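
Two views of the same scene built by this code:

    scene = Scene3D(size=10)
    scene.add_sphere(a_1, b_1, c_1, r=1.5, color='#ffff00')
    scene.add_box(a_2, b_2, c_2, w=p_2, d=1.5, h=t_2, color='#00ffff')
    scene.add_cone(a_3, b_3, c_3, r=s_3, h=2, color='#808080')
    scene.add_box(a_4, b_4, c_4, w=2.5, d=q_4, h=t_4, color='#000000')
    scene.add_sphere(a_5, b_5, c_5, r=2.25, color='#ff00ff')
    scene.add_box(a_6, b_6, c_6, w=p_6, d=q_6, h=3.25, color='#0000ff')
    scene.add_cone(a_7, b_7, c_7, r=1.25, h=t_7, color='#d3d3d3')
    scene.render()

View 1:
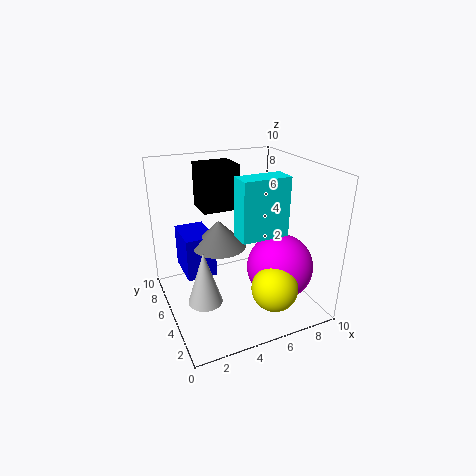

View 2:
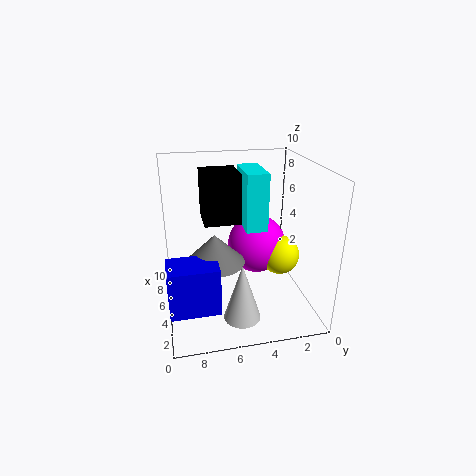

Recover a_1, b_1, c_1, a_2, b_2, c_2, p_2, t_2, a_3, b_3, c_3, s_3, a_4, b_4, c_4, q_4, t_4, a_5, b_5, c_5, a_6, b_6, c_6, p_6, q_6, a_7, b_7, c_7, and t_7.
a_1 = 6, b_1 = 1.5, c_1 = 2.75, a_2 = 4.5, b_2 = 3, c_2 = 5.5, p_2 = 3.25, t_2 = 4, a_3 = 4.25, b_3 = 6.75, c_3 = 3.75, s_3 = 2, a_4 = 2.75, b_4 = 5.25, c_4 = 7, q_4 = 2.25, t_4 = 3, a_5 = 7.25, b_5 = 3, c_5 = 3.25, a_6 = 1.75, b_6 = 6.75, c_6 = 1.25, p_6 = 2.25, q_6 = 3.25, a_7 = 2.5, b_7 = 5.25, c_7 = 0.25, t_7 = 4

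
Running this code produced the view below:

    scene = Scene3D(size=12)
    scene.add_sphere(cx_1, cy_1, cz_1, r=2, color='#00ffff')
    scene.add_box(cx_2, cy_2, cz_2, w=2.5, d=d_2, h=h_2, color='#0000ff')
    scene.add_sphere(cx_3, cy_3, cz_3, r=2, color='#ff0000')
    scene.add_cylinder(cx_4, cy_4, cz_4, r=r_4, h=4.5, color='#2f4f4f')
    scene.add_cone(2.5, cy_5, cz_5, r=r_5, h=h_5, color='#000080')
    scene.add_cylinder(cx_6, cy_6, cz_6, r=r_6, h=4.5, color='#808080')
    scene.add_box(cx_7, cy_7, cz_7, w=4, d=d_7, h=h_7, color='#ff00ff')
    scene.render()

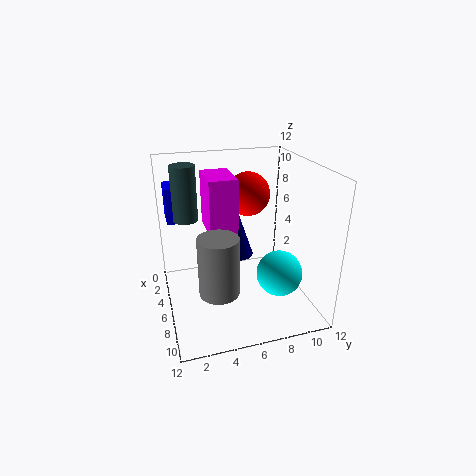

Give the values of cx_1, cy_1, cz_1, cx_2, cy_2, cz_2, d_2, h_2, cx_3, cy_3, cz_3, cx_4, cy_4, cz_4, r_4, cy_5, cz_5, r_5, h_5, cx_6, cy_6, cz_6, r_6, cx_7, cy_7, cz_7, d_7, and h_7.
cx_1 = 7; cy_1 = 9.5; cz_1 = 2.5; cx_2 = 1.5; cy_2 = 0.5; cz_2 = 7; d_2 = 1.5; h_2 = 3; cx_3 = 2.5; cy_3 = 8; cz_3 = 8.5; cx_4 = 4.5; cy_4 = 2; cz_4 = 7.5; r_4 = 1; cy_5 = 7; cz_5 = 2.5; r_5 = 1.5; h_5 = 4.5; cx_6 = 9.5; cy_6 = 3.5; cz_6 = 3.5; r_6 = 1.5; cx_7 = 0.5; cy_7 = 4; cz_7 = 5.5; d_7 = 2.5; h_7 = 5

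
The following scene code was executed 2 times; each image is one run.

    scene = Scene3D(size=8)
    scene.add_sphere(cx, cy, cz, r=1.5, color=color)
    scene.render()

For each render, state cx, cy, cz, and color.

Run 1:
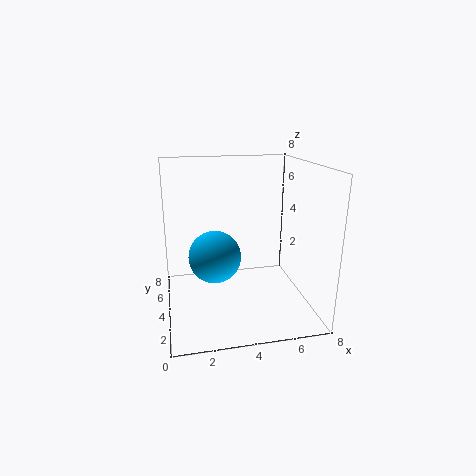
cx = 2.75, cy = 4.5, cz = 2.75, color = 'deepskyblue'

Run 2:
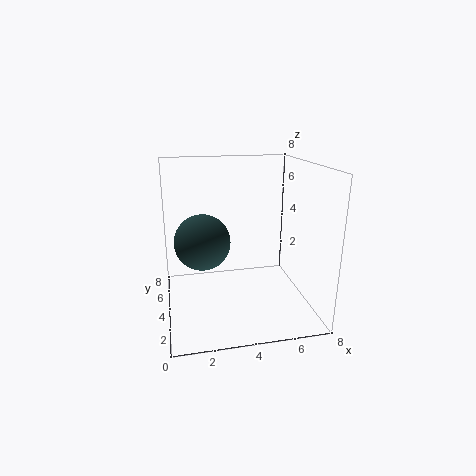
cx = 2, cy = 3.75, cz = 4, color = 'darkslategray'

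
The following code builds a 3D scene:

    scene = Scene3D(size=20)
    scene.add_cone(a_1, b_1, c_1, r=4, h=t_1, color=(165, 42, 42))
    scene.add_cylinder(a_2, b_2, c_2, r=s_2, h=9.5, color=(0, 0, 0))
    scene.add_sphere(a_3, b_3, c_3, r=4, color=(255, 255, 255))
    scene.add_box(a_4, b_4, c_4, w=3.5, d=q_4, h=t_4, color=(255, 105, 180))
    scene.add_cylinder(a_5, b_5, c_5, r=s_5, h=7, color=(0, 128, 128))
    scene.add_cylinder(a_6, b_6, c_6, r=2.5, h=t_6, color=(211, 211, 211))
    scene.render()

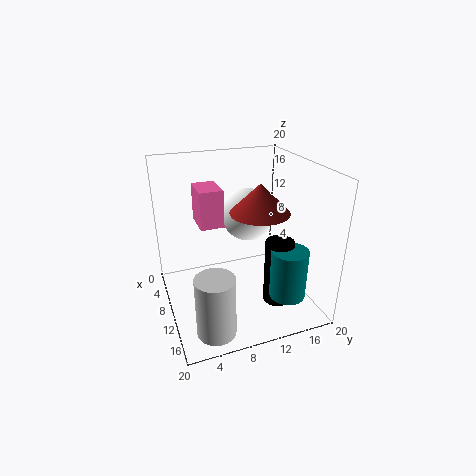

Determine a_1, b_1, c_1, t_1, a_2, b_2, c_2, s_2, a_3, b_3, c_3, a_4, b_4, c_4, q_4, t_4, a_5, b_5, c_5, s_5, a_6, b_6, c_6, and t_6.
a_1 = 11.5
b_1 = 12.5
c_1 = 14
t_1 = 4
a_2 = 13
b_2 = 15
c_2 = 0.5
s_2 = 2
a_3 = 5
b_3 = 13.5
c_3 = 11
a_4 = 14.5
b_4 = 3
c_4 = 16
q_4 = 2.5
t_4 = 4
a_5 = 15
b_5 = 15.5
c_5 = 2.5
s_5 = 2.5
a_6 = 17
b_6 = 4.5
c_6 = 1
t_6 = 8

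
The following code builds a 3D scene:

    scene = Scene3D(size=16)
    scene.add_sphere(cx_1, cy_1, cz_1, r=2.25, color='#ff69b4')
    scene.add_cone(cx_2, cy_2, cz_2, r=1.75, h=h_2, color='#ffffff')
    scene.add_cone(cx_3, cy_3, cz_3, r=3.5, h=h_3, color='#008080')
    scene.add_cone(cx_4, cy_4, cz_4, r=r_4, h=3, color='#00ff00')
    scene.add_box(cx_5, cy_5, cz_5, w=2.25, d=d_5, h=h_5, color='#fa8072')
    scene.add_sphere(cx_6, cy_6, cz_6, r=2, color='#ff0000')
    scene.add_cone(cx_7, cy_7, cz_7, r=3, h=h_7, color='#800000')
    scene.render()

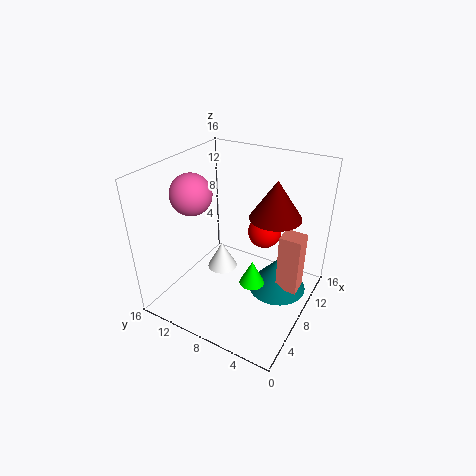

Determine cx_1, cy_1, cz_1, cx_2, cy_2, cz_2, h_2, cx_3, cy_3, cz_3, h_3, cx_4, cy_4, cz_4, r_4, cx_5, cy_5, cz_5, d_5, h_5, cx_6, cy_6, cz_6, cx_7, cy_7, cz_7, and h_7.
cx_1 = 6; cy_1 = 12.5; cz_1 = 13; cx_2 = 8.5; cy_2 = 10.5; cz_2 = 3; h_2 = 3.25; cx_3 = 11.25; cy_3 = 4.25; cz_3 = 0.25; h_3 = 4.25; cx_4 = 8.75; cy_4 = 6.5; cz_4 = 1.75; r_4 = 1.5; cx_5 = 9.5; cy_5 = 1.25; cz_5 = 1.5; d_5 = 2.5; h_5 = 7; cx_6 = 12.25; cy_6 = 6.75; cz_6 = 7; cx_7 = 11.75; cy_7 = 5.25; cz_7 = 9.5; h_7 = 4.5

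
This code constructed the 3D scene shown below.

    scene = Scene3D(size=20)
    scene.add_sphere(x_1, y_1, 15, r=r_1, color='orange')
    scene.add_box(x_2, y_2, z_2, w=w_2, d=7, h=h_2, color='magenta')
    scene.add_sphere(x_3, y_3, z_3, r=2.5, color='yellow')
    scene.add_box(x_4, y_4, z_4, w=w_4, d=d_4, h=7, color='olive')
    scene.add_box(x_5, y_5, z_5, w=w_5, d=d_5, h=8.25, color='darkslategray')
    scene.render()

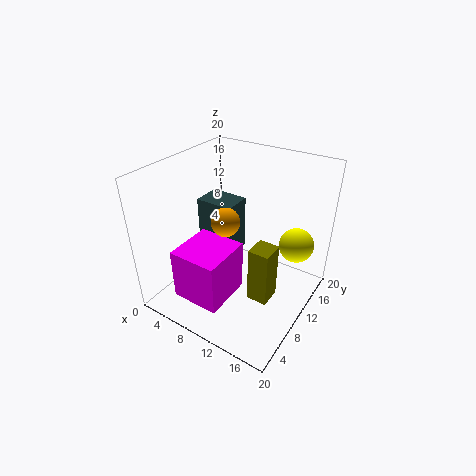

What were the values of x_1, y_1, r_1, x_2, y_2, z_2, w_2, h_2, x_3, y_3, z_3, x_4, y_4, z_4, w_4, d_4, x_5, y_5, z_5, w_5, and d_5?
x_1 = 11
y_1 = 5.75
r_1 = 1.75
x_2 = 4.5
y_2 = 2.25
z_2 = 2.75
w_2 = 6.75
h_2 = 7.25
x_3 = 16.5
y_3 = 15.5
z_3 = 8
x_4 = 15.25
y_4 = 4
z_4 = 6.5
w_4 = 2.5
d_4 = 2.75
x_5 = 2
y_5 = 11.25
z_5 = 5
w_5 = 5.75
d_5 = 4.25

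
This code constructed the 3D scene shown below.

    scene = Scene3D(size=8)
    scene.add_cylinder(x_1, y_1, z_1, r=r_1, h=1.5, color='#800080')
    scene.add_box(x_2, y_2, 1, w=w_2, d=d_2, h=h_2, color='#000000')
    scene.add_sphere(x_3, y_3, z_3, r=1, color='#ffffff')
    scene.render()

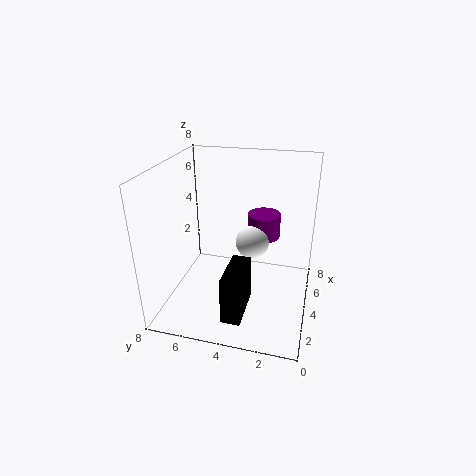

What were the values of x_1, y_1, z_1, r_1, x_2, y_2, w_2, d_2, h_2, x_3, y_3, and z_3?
x_1 = 6.5
y_1 = 3
z_1 = 3
r_1 = 1
x_2 = 0.5
y_2 = 3
w_2 = 2.5
d_2 = 1
h_2 = 2.5
x_3 = 5.5
y_3 = 3.5
z_3 = 3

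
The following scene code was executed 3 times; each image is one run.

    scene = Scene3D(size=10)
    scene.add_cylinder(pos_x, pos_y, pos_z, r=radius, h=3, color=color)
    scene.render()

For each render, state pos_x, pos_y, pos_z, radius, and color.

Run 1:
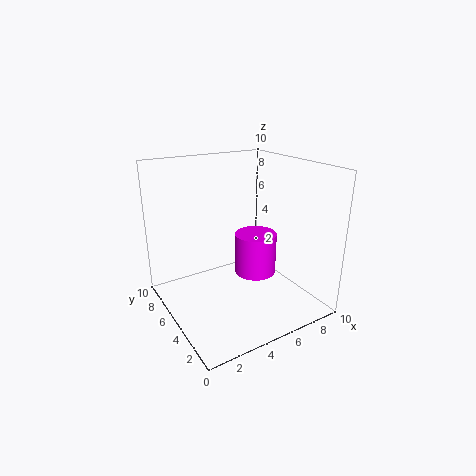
pos_x = 6.5
pos_y = 5
pos_z = 2
radius = 1.5
color = 'magenta'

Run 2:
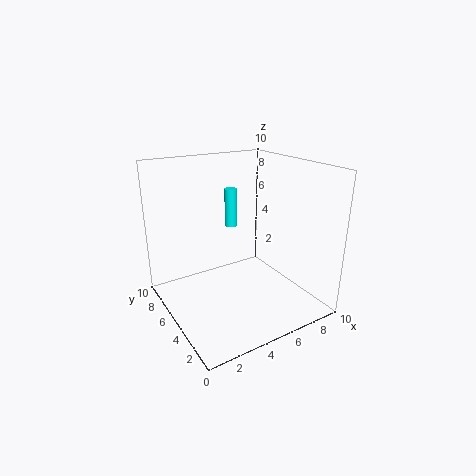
pos_x = 6.5
pos_y = 8.5
pos_z = 4.5
radius = 0.5
color = 'cyan'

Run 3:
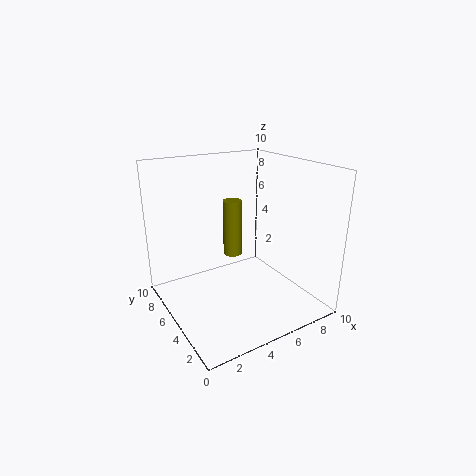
pos_x = 2.5
pos_y = 1.5
pos_z = 6
radius = 0.5
color = 'olive'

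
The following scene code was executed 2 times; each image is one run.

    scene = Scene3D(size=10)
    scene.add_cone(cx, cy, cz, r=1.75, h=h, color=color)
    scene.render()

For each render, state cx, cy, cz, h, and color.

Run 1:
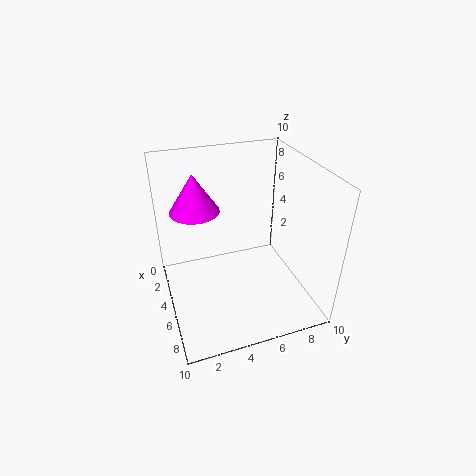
cx = 3; cy = 2.5; cz = 6.5; h = 2.75; color = 'magenta'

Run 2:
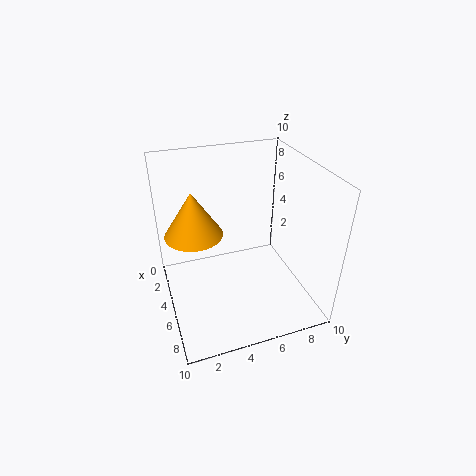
cx = 6.25; cy = 1.75; cz = 6.75; h = 2.75; color = 'orange'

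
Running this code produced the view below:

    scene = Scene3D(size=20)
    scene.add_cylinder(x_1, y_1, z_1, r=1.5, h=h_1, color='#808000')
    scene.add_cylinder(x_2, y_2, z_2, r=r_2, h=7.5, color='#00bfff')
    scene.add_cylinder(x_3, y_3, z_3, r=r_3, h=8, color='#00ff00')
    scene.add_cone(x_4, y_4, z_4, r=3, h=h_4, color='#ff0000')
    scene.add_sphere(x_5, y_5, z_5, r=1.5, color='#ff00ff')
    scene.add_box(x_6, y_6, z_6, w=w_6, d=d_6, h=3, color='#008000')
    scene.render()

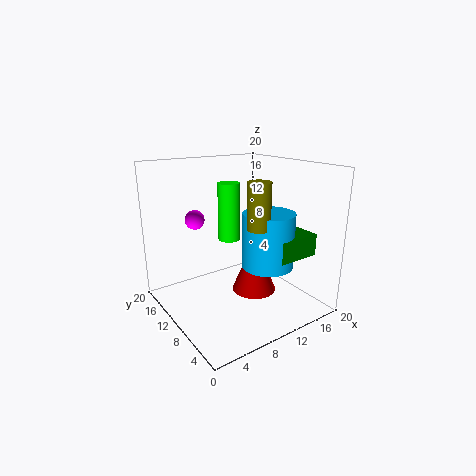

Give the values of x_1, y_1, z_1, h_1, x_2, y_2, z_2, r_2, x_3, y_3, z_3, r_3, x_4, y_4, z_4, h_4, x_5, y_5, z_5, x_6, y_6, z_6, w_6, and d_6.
x_1 = 10
y_1 = 5.5
z_1 = 12.5
h_1 = 6
x_2 = 12.5
y_2 = 6.5
z_2 = 6.5
r_2 = 3.5
x_3 = 9.5
y_3 = 11.5
z_3 = 9.5
r_3 = 1.5
x_4 = 11
y_4 = 7.5
z_4 = 3
h_4 = 7.5
x_5 = 7.5
y_5 = 18
z_5 = 11
x_6 = 12
y_6 = 3
z_6 = 8
w_6 = 6
d_6 = 4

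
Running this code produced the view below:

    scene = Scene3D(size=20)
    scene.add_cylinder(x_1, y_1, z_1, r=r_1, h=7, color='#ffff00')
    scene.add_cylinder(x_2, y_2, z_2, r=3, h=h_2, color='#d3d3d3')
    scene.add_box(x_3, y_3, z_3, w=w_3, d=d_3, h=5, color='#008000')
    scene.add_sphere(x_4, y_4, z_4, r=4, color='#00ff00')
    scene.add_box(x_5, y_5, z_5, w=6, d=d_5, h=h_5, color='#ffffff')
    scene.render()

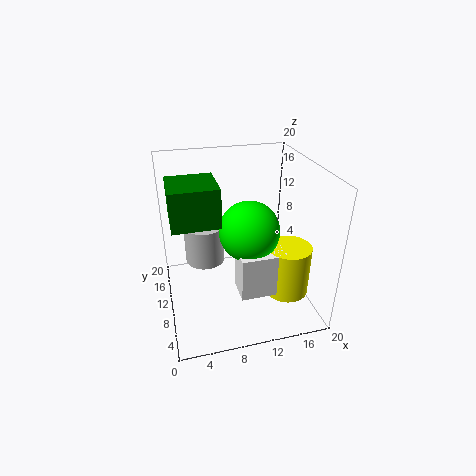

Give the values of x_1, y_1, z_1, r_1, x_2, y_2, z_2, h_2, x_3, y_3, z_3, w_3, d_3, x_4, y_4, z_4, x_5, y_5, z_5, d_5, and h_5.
x_1 = 16
y_1 = 6
z_1 = 3
r_1 = 3
x_2 = 6
y_2 = 15
z_2 = 4
h_2 = 6
x_3 = 1
y_3 = 6
z_3 = 14
w_3 = 6
d_3 = 6
x_4 = 11
y_4 = 8
z_4 = 12
x_5 = 9
y_5 = 4
z_5 = 4
d_5 = 4
h_5 = 6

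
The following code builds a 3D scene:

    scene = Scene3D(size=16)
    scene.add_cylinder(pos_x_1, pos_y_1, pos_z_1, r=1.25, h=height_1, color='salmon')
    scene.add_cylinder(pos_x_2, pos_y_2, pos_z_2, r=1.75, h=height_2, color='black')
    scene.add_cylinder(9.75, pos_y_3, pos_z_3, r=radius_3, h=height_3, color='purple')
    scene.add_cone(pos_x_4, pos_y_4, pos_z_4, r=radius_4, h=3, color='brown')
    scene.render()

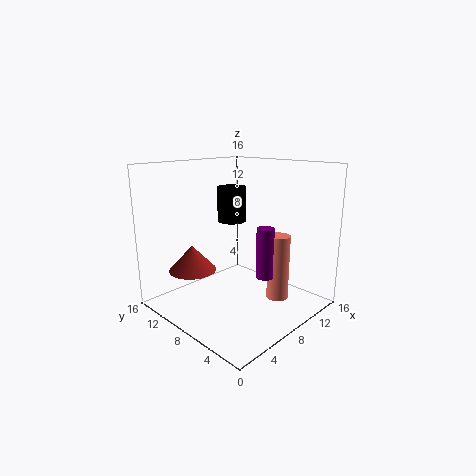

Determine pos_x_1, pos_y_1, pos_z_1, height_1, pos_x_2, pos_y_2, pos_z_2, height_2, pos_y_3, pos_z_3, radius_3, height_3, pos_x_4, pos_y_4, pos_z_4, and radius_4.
pos_x_1 = 11.25, pos_y_1 = 4.75, pos_z_1 = 0.75, height_1 = 7.5, pos_x_2 = 10.75, pos_y_2 = 11.75, pos_z_2 = 8.75, height_2 = 4.25, pos_y_3 = 5.5, pos_z_3 = 3.5, radius_3 = 1, height_3 = 5.75, pos_x_4 = 5, pos_y_4 = 12.5, pos_z_4 = 3.75, radius_4 = 2.75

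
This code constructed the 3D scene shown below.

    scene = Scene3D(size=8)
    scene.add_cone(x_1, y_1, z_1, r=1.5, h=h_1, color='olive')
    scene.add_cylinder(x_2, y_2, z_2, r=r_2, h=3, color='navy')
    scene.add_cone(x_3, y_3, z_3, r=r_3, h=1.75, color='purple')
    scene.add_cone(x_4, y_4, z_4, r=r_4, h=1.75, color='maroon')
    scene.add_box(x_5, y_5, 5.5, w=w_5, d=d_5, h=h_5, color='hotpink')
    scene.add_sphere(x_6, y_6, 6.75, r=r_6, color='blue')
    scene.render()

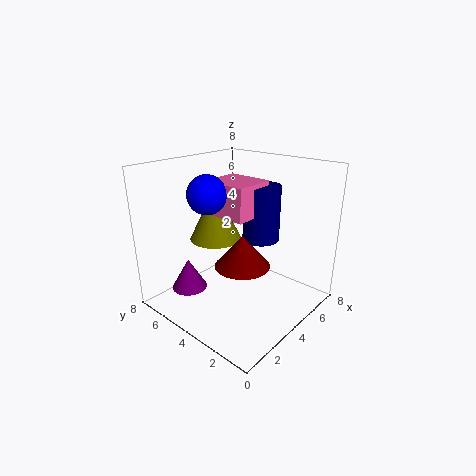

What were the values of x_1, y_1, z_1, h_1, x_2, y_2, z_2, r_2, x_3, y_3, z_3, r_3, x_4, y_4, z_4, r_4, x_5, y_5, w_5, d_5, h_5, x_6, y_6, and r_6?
x_1 = 4, y_1 = 5.75, z_1 = 3.5, h_1 = 3, x_2 = 4.75, y_2 = 3, z_2 = 4, r_2 = 1, x_3 = 2, y_3 = 6, z_3 = 1, r_3 = 1, x_4 = 3.5, y_4 = 3.25, z_4 = 2.75, r_4 = 1.5, x_5 = 2.75, y_5 = 2.75, w_5 = 2.25, d_5 = 2.5, h_5 = 1.75, x_6 = 2.25, y_6 = 4.5, r_6 = 1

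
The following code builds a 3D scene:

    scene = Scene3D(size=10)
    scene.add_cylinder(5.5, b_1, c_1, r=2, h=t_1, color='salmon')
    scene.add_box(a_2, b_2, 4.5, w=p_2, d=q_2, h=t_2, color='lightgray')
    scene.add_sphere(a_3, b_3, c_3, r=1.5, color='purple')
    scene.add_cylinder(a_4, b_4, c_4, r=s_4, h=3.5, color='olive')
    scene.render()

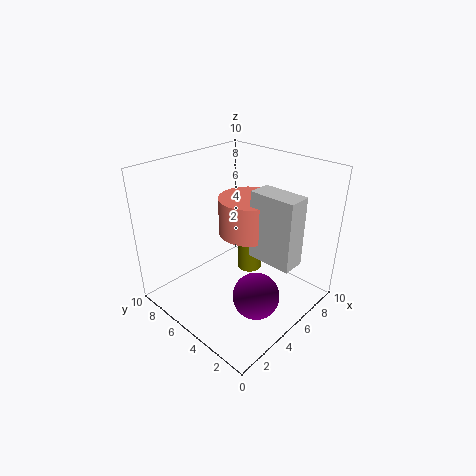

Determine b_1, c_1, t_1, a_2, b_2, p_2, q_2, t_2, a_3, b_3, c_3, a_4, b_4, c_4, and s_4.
b_1 = 4.5; c_1 = 5.5; t_1 = 2.5; a_2 = 4.5; b_2 = 0.5; p_2 = 1.5; q_2 = 3; t_2 = 4.5; a_3 = 3.5; b_3 = 2; c_3 = 2.5; a_4 = 8; b_4 = 6.5; c_4 = 0.5; s_4 = 1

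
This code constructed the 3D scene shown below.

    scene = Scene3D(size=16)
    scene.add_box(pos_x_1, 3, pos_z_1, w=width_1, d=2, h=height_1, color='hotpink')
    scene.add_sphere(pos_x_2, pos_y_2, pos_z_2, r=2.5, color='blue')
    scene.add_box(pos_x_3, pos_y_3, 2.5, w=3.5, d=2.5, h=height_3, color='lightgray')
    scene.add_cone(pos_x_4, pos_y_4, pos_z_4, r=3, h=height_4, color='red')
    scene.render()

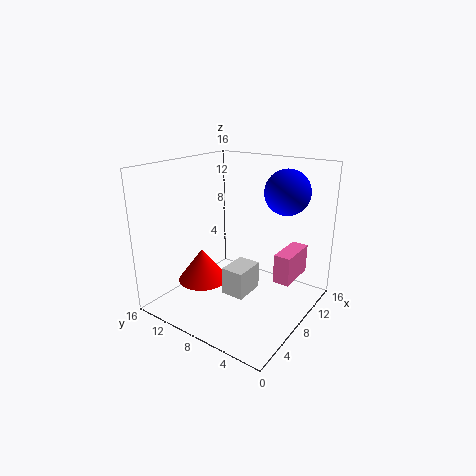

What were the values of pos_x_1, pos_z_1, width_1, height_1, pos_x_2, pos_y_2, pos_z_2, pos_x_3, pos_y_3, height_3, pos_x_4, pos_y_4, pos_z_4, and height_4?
pos_x_1 = 11; pos_z_1 = 2; width_1 = 5; height_1 = 3.5; pos_x_2 = 11.5; pos_y_2 = 4; pos_z_2 = 13; pos_x_3 = 5; pos_y_3 = 5.5; height_3 = 3; pos_x_4 = 7.5; pos_y_4 = 13; pos_z_4 = 1.5; height_4 = 4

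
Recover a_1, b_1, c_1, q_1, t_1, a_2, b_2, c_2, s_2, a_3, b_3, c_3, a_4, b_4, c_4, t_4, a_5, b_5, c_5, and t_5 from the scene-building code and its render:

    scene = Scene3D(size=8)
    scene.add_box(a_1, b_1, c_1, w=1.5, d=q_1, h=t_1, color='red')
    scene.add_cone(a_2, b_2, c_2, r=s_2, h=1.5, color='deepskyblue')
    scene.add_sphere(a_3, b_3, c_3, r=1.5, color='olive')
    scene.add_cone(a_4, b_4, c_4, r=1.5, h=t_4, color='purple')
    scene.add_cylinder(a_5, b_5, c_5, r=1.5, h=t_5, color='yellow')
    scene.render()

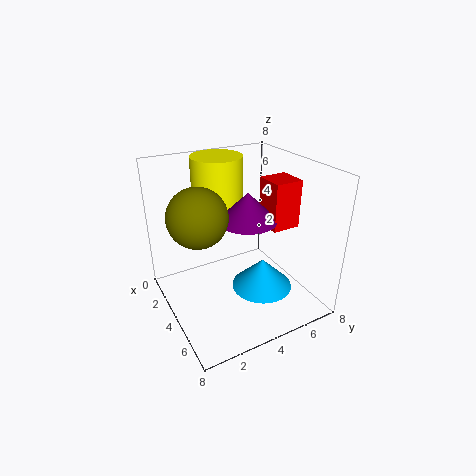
a_1 = 4.5, b_1 = 5, c_1 = 5, q_1 = 1.5, t_1 = 2.5, a_2 = 6.5, b_2 = 4, c_2 = 2.5, s_2 = 1.5, a_3 = 4.5, b_3 = 1.5, c_3 = 6, a_4 = 5, b_4 = 4, c_4 = 5.5, t_4 = 1.5, a_5 = 1.5, b_5 = 4, c_5 = 4.5, t_5 = 3.5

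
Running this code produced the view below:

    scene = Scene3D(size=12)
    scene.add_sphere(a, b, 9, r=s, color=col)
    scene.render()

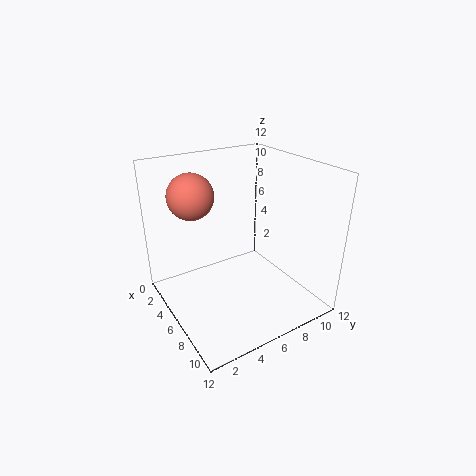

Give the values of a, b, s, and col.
a = 2.5, b = 3.5, s = 2, col = 'salmon'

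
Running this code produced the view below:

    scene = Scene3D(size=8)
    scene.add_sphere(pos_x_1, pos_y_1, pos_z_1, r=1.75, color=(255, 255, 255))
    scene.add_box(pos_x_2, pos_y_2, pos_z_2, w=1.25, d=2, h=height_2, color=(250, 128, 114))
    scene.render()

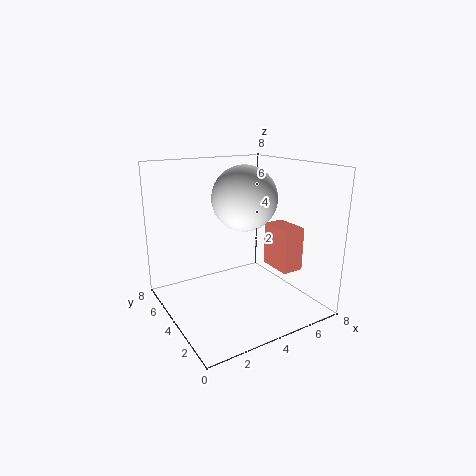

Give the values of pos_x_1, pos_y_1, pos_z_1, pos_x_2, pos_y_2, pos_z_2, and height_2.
pos_x_1 = 4.25, pos_y_1 = 3.75, pos_z_1 = 6.25, pos_x_2 = 6, pos_y_2 = 2.25, pos_z_2 = 2, height_2 = 2.5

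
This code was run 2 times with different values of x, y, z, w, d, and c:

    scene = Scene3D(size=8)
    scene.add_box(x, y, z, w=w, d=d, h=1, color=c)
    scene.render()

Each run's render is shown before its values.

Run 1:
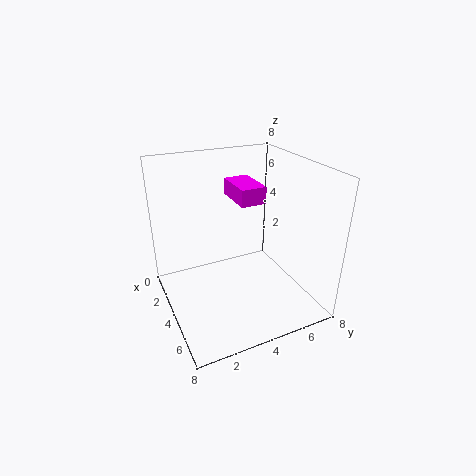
x = 1; y = 4.5; z = 5.5; w = 2.5; d = 1.5; c = 'magenta'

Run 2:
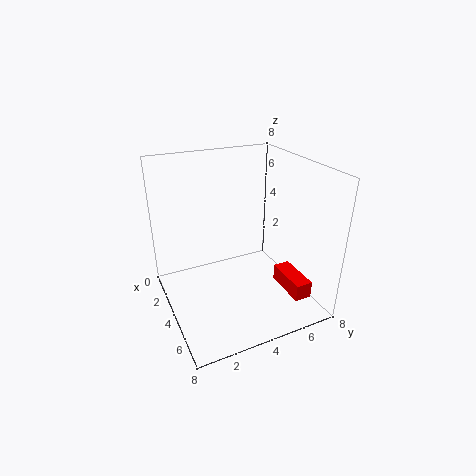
x = 4; y = 6.5; z = 0.5; w = 2.5; d = 1; c = 'red'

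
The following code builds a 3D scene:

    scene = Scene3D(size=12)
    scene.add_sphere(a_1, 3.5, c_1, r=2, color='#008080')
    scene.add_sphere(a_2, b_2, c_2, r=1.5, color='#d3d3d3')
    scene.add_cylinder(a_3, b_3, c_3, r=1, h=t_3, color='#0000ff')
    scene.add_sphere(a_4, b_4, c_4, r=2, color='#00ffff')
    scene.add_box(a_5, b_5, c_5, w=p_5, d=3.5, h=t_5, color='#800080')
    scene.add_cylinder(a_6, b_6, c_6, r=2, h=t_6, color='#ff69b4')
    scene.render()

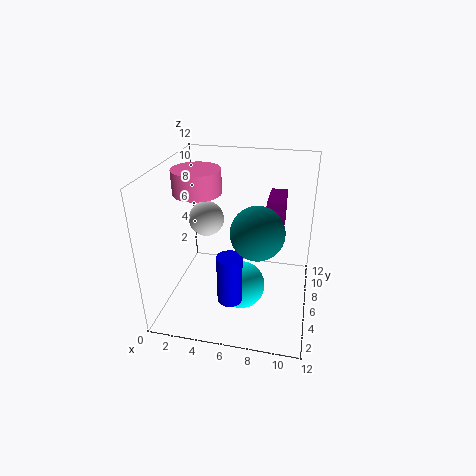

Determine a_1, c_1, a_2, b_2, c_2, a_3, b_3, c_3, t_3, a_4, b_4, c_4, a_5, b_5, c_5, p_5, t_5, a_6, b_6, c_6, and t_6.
a_1 = 8
c_1 = 8
a_2 = 3
b_2 = 7
c_2 = 7
a_3 = 6
b_3 = 3
c_3 = 2
t_3 = 4
a_4 = 6.5
b_4 = 5
c_4 = 2
a_5 = 8
b_5 = 8
c_5 = 5.5
p_5 = 1.5
t_5 = 3
a_6 = 2.5
b_6 = 6.5
c_6 = 9.5
t_6 = 2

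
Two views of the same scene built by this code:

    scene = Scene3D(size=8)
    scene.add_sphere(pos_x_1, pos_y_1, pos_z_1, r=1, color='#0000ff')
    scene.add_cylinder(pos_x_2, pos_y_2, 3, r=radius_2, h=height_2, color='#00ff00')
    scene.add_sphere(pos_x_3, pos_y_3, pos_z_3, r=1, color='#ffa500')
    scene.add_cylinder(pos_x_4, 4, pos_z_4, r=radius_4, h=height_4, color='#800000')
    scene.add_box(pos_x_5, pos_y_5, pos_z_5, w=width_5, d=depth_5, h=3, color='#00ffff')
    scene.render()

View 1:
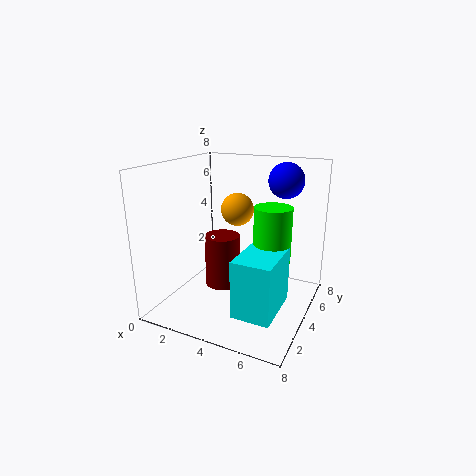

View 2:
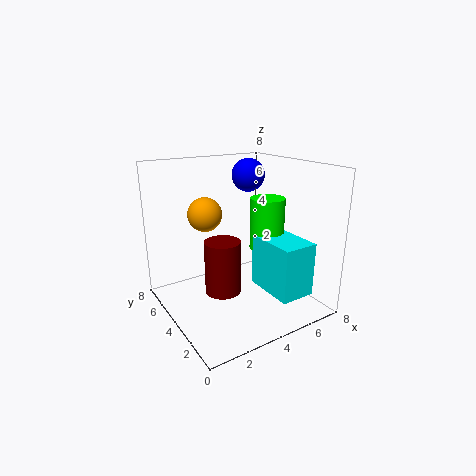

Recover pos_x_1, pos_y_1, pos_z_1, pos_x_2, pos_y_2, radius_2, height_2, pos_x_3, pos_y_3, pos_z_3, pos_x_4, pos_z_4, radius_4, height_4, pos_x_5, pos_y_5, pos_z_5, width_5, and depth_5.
pos_x_1 = 6, pos_y_1 = 6, pos_z_1 = 7, pos_x_2 = 6, pos_y_2 = 4, radius_2 = 1, height_2 = 3, pos_x_3 = 3, pos_y_3 = 6, pos_z_3 = 5, pos_x_4 = 3, pos_z_4 = 1, radius_4 = 1, height_4 = 3, pos_x_5 = 5, pos_y_5 = 1, pos_z_5 = 1, width_5 = 2, depth_5 = 3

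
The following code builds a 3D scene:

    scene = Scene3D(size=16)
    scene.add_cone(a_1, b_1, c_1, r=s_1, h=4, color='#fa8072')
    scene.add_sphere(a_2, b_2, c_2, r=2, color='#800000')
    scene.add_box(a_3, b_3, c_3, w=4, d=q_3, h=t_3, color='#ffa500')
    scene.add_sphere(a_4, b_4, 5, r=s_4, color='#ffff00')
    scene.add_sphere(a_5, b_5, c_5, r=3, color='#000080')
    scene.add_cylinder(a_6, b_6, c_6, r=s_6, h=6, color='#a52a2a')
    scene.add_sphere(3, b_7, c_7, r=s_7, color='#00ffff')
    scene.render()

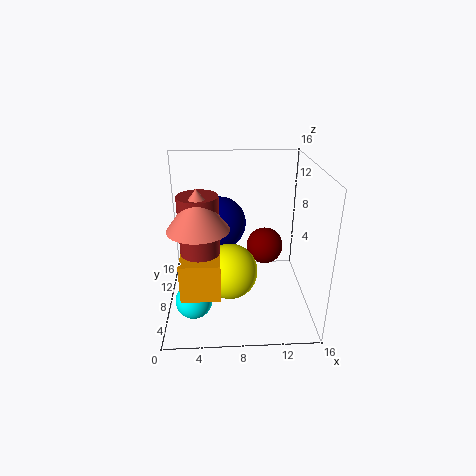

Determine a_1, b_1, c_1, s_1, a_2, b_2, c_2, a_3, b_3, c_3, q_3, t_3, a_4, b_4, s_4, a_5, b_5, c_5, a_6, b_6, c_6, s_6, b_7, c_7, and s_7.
a_1 = 4; b_1 = 4; c_1 = 11; s_1 = 3; a_2 = 11; b_2 = 8; c_2 = 7; a_3 = 2; b_3 = 2; c_3 = 4; q_3 = 4; t_3 = 4; a_4 = 7; b_4 = 6; s_4 = 3; a_5 = 6; b_5 = 10; c_5 = 9; a_6 = 4; b_6 = 5; c_6 = 8; s_6 = 2; b_7 = 5; c_7 = 2; s_7 = 2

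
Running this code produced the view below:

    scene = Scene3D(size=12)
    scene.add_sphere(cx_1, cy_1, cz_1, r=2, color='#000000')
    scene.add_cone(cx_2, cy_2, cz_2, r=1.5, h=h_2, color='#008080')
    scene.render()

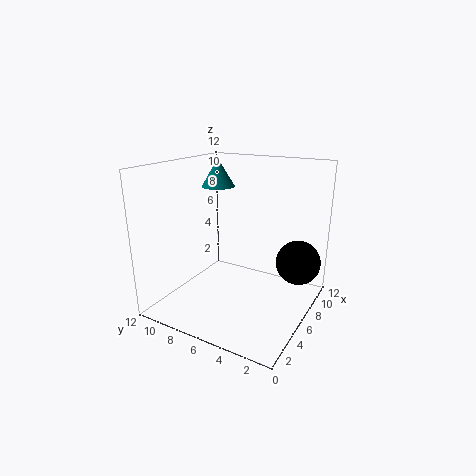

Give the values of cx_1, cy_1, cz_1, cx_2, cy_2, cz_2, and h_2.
cx_1 = 10
cy_1 = 2
cz_1 = 3
cx_2 = 8.5
cy_2 = 9.5
cz_2 = 9.5
h_2 = 2.5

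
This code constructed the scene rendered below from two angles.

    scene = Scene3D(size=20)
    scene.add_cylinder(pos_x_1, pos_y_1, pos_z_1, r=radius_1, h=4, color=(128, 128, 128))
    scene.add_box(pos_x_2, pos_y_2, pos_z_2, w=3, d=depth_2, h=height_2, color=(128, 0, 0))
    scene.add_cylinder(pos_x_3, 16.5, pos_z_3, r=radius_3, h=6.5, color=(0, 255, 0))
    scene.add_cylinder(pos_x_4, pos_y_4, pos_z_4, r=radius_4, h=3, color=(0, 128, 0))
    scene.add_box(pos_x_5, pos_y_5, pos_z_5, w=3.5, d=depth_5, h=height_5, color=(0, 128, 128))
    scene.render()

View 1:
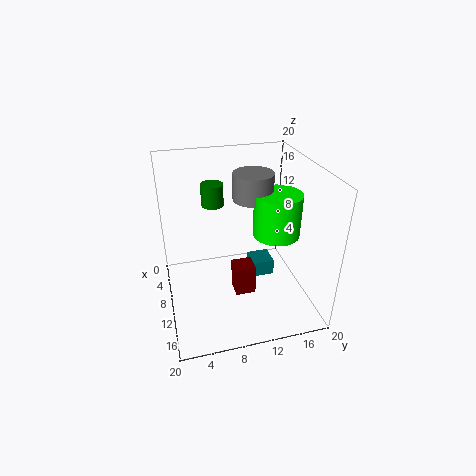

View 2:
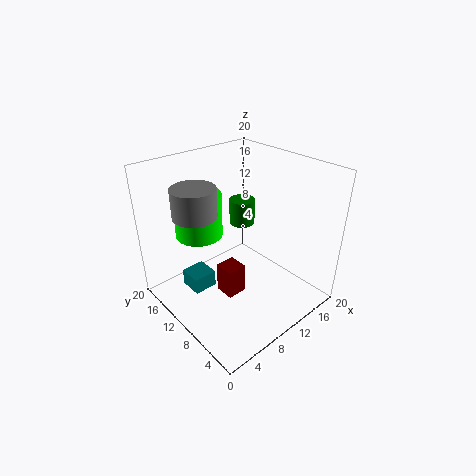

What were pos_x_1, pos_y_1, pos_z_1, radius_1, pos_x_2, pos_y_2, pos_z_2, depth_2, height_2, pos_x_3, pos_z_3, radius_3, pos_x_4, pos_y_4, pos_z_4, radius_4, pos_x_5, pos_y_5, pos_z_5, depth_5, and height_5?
pos_x_1 = 5.5
pos_y_1 = 13.5
pos_z_1 = 13.5
radius_1 = 3
pos_x_2 = 8
pos_y_2 = 9.5
pos_z_2 = 0.5
depth_2 = 3
height_2 = 4.5
pos_x_3 = 8
pos_z_3 = 8.5
radius_3 = 3.5
pos_x_4 = 8
pos_y_4 = 7
pos_z_4 = 14.5
radius_4 = 1.5
pos_x_5 = 4.5
pos_y_5 = 13
pos_z_5 = 1
depth_5 = 3.5
height_5 = 2.5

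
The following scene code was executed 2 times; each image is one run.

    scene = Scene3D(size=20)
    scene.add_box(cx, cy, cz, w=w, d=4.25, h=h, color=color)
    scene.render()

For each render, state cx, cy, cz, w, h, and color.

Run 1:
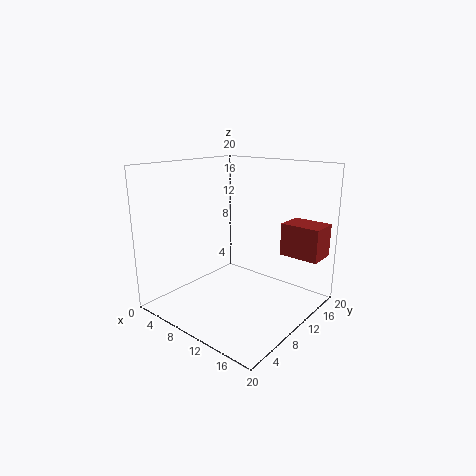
cx = 13.5, cy = 15.5, cz = 6.75, w = 5.75, h = 4.75, color = 'brown'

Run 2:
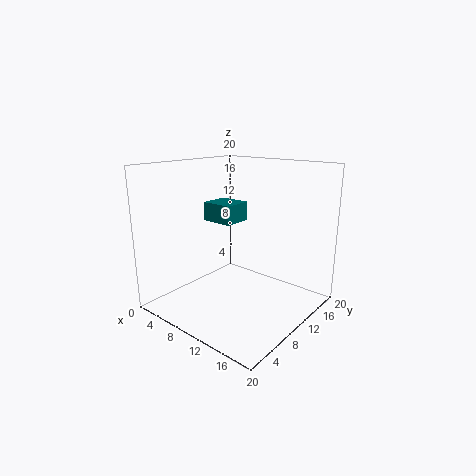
cx = 3.75, cy = 9.75, cz = 11.5, w = 4.75, h = 2.75, color = 'teal'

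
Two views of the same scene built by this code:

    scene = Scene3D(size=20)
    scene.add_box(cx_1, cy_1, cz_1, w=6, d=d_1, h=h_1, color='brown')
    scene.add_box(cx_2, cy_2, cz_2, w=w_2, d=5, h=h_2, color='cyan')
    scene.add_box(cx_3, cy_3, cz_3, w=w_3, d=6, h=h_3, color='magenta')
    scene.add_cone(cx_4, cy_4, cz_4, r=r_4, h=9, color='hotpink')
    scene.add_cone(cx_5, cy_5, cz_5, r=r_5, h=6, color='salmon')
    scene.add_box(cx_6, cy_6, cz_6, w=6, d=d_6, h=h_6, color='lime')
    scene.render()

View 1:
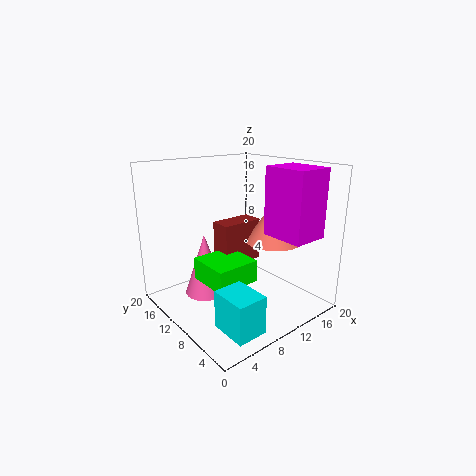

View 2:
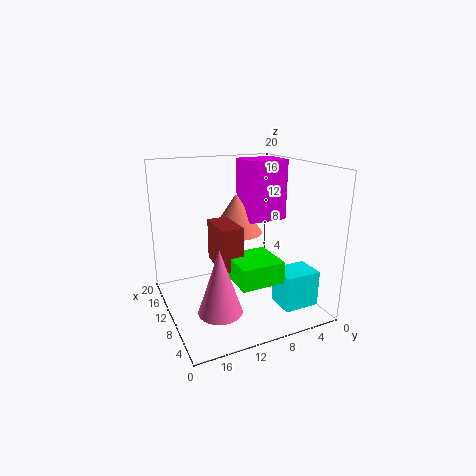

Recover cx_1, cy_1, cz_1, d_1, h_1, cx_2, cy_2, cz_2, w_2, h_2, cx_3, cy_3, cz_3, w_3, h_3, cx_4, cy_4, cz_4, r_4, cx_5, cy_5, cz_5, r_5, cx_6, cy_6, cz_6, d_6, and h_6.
cx_1 = 8, cy_1 = 10, cz_1 = 6, d_1 = 3, h_1 = 6, cx_2 = 3, cy_2 = 1, cz_2 = 1, w_2 = 4, h_2 = 5, cx_3 = 12, cy_3 = 1, cz_3 = 11, w_3 = 5, h_3 = 9, cx_4 = 7, cy_4 = 14, cz_4 = 1, r_4 = 3, cx_5 = 15, cy_5 = 8, cz_5 = 9, r_5 = 4, cx_6 = 4, cy_6 = 6, cz_6 = 5, d_6 = 6, h_6 = 3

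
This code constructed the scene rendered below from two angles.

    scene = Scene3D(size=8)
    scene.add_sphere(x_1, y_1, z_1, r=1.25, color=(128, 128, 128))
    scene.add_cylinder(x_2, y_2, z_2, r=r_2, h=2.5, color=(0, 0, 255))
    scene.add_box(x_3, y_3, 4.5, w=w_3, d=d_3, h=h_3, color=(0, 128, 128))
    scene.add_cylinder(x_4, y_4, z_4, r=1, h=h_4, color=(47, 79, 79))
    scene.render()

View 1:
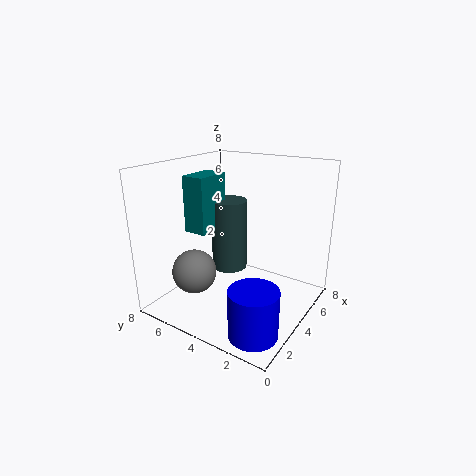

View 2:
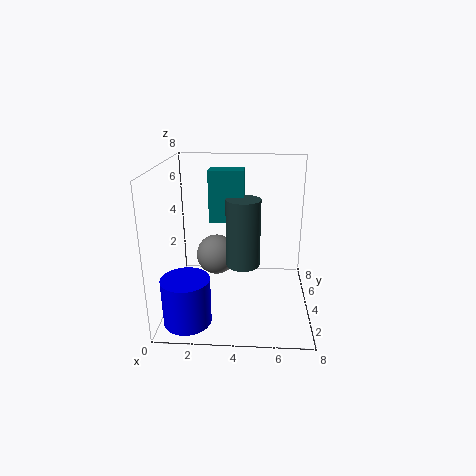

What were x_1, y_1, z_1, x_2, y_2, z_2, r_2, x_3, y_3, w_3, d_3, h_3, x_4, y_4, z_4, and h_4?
x_1 = 2.5; y_1 = 6; z_1 = 2; x_2 = 1.5; y_2 = 1.5; z_2 = 0.25; r_2 = 1.25; x_3 = 2.25; y_3 = 5; w_3 = 2; d_3 = 1.25; h_3 = 3; x_4 = 4.25; y_4 = 4.75; z_4 = 2; h_4 = 4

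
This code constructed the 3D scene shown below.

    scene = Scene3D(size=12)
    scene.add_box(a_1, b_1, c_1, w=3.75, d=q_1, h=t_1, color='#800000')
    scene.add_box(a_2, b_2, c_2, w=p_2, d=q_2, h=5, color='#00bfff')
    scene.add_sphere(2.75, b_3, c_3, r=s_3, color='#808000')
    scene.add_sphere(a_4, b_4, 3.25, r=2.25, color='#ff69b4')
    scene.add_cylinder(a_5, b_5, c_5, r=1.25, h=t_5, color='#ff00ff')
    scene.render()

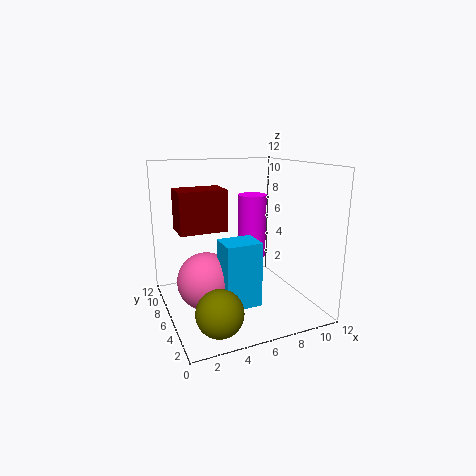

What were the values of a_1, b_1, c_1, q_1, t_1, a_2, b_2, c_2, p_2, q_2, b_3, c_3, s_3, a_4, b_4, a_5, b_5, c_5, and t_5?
a_1 = 1, b_1 = 5, c_1 = 7, q_1 = 2.5, t_1 = 3.25, a_2 = 3.5, b_2 = 2, c_2 = 1.75, p_2 = 2.75, q_2 = 2.25, b_3 = 1.75, c_3 = 2, s_3 = 1.75, a_4 = 2.75, b_4 = 4.75, a_5 = 8, b_5 = 7.5, c_5 = 3.75, t_5 = 5.5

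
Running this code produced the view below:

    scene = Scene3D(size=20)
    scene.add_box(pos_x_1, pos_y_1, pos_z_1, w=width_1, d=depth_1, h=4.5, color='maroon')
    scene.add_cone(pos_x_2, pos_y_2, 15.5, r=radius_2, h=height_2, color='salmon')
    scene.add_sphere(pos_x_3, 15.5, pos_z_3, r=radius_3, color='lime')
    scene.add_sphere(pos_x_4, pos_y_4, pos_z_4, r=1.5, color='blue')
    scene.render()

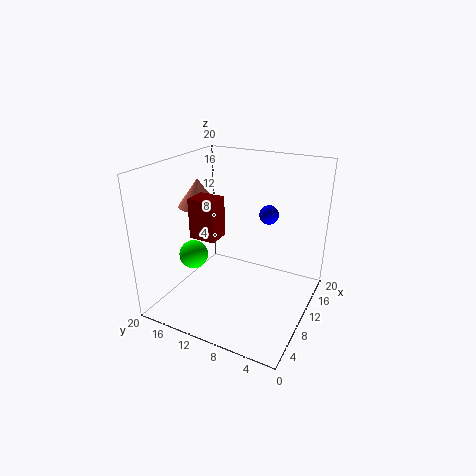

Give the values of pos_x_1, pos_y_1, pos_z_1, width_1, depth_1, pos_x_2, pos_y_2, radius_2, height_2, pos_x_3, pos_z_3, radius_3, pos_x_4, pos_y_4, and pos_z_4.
pos_x_1 = 0.5, pos_y_1 = 8, pos_z_1 = 14, width_1 = 2.5, depth_1 = 3, pos_x_2 = 6, pos_y_2 = 13.5, radius_2 = 2.5, height_2 = 3.5, pos_x_3 = 7, pos_z_3 = 7.5, radius_3 = 2, pos_x_4 = 17.5, pos_y_4 = 8.5, pos_z_4 = 11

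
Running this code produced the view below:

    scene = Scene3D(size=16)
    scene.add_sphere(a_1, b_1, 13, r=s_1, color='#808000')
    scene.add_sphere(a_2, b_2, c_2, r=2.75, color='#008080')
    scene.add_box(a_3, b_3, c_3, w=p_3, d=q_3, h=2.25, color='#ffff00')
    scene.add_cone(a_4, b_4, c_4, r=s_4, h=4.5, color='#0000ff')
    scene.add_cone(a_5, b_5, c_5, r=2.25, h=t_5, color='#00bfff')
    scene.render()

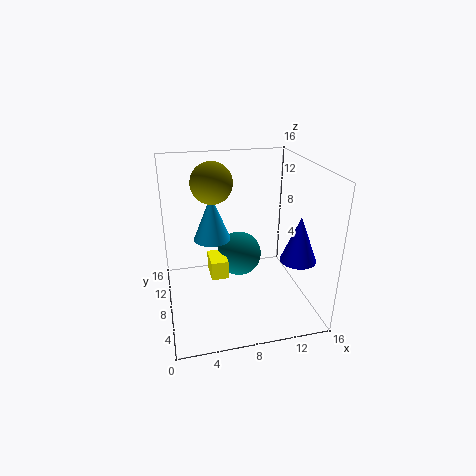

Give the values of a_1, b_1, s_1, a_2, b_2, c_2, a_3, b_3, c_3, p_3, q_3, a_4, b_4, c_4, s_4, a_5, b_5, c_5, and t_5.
a_1 = 6; b_1 = 12.75; s_1 = 2.5; a_2 = 9; b_2 = 11.5; c_2 = 4; a_3 = 5; b_3 = 8.5; c_3 = 2.5; p_3 = 2; q_3 = 3.25; a_4 = 12.5; b_4 = 2; c_4 = 8; s_4 = 1.75; a_5 = 5.75; b_5 = 12; c_5 = 6.25; t_5 = 5.5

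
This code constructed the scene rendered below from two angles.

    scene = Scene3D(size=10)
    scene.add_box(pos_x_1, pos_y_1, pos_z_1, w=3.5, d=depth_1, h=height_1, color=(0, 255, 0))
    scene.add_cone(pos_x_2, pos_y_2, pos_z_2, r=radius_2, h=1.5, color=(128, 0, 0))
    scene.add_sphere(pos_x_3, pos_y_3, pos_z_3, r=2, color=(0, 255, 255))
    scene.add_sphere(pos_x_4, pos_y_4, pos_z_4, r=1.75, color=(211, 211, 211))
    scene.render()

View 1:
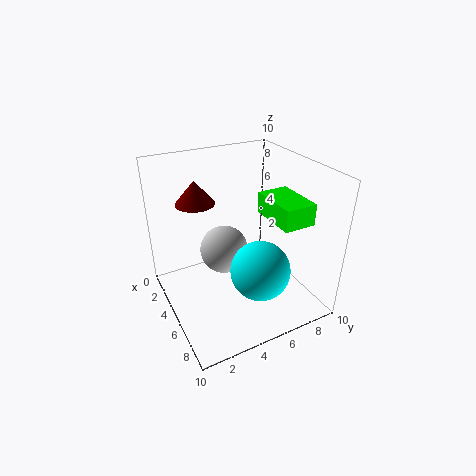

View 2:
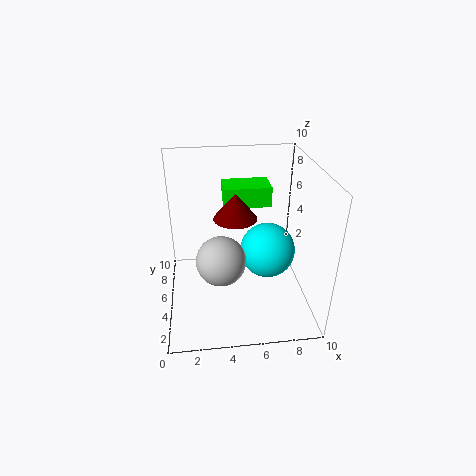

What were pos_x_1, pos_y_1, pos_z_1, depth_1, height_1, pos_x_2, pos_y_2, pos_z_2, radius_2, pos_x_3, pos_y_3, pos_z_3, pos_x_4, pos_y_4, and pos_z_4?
pos_x_1 = 4.25, pos_y_1 = 7, pos_z_1 = 6.25, depth_1 = 2.25, height_1 = 1.5, pos_x_2 = 4.5, pos_y_2 = 2.25, pos_z_2 = 8, radius_2 = 1.25, pos_x_3 = 7.25, pos_y_3 = 5.5, pos_z_3 = 3.5, pos_x_4 = 3.75, pos_y_4 = 4.5, pos_z_4 = 3.5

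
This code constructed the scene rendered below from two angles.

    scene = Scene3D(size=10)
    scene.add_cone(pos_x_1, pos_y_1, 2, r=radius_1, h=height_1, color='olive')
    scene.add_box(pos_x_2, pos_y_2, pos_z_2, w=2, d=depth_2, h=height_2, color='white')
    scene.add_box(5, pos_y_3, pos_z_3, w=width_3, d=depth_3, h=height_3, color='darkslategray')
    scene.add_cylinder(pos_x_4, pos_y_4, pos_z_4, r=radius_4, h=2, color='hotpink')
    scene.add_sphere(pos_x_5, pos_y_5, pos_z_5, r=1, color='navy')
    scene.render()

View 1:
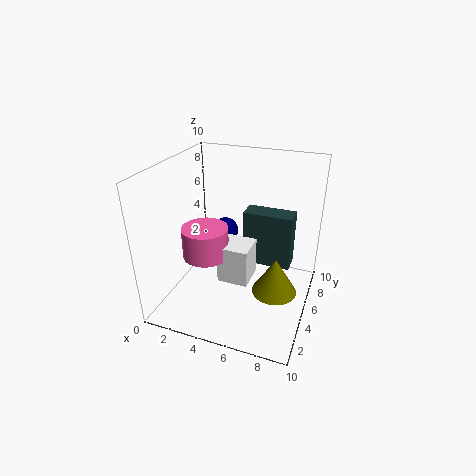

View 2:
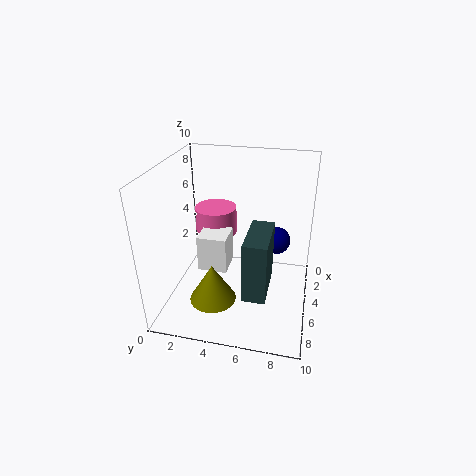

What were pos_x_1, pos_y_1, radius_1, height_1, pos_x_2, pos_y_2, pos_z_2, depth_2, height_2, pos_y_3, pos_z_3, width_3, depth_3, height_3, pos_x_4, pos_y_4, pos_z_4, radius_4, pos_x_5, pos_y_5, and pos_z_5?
pos_x_1 = 8
pos_y_1 = 4
radius_1 = 1.5
height_1 = 2.5
pos_x_2 = 4.5
pos_y_2 = 2.5
pos_z_2 = 3
depth_2 = 2
height_2 = 2.5
pos_y_3 = 6
pos_z_3 = 2.5
width_3 = 3.5
depth_3 = 1.5
height_3 = 4
pos_x_4 = 3.5
pos_y_4 = 3
pos_z_4 = 4.5
radius_4 = 1.5
pos_x_5 = 3
pos_y_5 = 7.5
pos_z_5 = 4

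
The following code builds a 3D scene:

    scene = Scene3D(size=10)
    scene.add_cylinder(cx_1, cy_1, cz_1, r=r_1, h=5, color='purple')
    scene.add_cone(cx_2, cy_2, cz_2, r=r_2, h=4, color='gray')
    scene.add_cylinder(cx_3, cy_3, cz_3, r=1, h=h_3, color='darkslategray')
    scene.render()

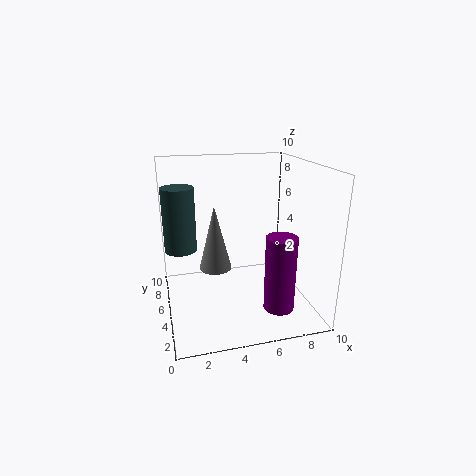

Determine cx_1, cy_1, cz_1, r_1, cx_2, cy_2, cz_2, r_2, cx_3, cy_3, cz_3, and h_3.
cx_1 = 7; cy_1 = 2; cz_1 = 1; r_1 = 1; cx_2 = 3; cy_2 = 3; cz_2 = 4; r_2 = 1; cx_3 = 1; cy_3 = 4; cz_3 = 5; h_3 = 4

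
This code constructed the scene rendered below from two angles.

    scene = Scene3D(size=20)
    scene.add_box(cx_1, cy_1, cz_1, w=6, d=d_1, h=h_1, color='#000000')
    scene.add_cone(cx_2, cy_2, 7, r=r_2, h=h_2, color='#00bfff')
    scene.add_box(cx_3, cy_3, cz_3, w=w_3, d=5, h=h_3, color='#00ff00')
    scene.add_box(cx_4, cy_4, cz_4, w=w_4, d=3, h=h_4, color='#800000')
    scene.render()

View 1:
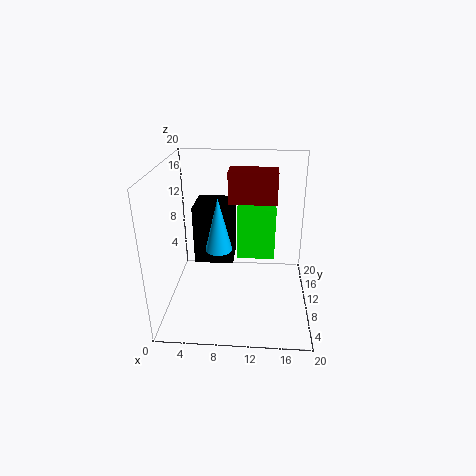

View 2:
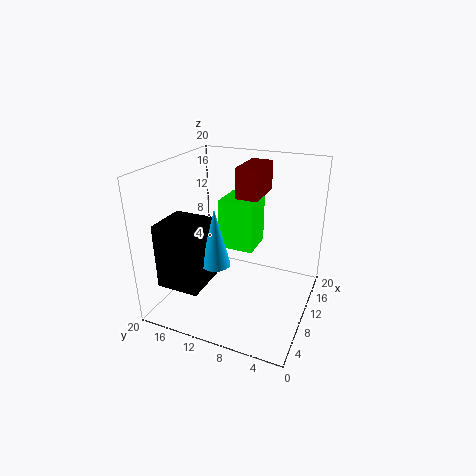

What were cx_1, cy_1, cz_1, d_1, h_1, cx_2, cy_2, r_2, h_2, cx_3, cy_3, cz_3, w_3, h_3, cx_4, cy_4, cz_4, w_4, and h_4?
cx_1 = 3, cy_1 = 13, cz_1 = 4, d_1 = 6, h_1 = 9, cx_2 = 7, cy_2 = 12, r_2 = 2, h_2 = 8, cx_3 = 10, cy_3 = 8, cz_3 = 8, w_3 = 5, h_3 = 7, cx_4 = 9, cy_4 = 7, cz_4 = 16, w_4 = 6, h_4 = 4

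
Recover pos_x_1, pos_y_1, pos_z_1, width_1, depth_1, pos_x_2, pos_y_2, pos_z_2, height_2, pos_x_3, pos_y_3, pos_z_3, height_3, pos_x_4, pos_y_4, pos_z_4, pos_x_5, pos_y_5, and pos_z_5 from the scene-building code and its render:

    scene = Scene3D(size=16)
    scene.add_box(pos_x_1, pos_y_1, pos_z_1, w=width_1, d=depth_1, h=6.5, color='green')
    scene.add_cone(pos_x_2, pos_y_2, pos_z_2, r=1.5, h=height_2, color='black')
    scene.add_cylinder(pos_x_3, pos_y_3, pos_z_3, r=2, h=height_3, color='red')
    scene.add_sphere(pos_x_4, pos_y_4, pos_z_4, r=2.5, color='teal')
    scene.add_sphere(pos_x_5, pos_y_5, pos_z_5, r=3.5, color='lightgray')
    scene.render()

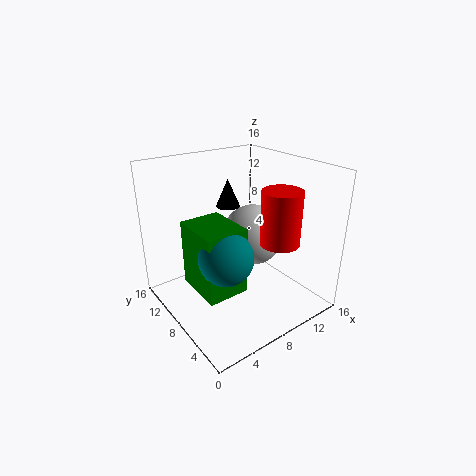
pos_x_1 = 1; pos_y_1 = 2.5; pos_z_1 = 5.5; width_1 = 4; depth_1 = 5; pos_x_2 = 10.5; pos_y_2 = 13.5; pos_z_2 = 9.5; height_2 = 3.5; pos_x_3 = 9.5; pos_y_3 = 3; pos_z_3 = 9; height_3 = 5.5; pos_x_4 = 3; pos_y_4 = 3; pos_z_4 = 9.5; pos_x_5 = 10.5; pos_y_5 = 8.5; pos_z_5 = 7.5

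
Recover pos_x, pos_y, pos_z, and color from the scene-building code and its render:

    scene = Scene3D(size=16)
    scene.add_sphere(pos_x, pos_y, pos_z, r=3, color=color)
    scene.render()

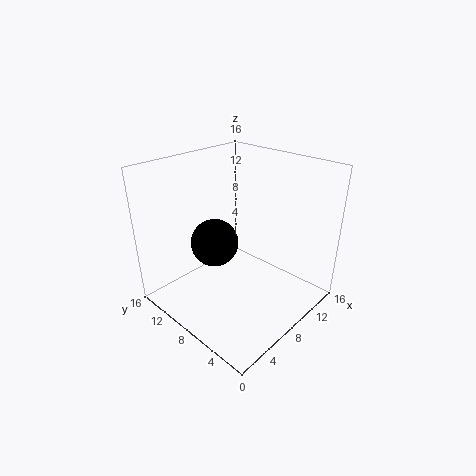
pos_x = 9; pos_y = 13; pos_z = 5; color = 'black'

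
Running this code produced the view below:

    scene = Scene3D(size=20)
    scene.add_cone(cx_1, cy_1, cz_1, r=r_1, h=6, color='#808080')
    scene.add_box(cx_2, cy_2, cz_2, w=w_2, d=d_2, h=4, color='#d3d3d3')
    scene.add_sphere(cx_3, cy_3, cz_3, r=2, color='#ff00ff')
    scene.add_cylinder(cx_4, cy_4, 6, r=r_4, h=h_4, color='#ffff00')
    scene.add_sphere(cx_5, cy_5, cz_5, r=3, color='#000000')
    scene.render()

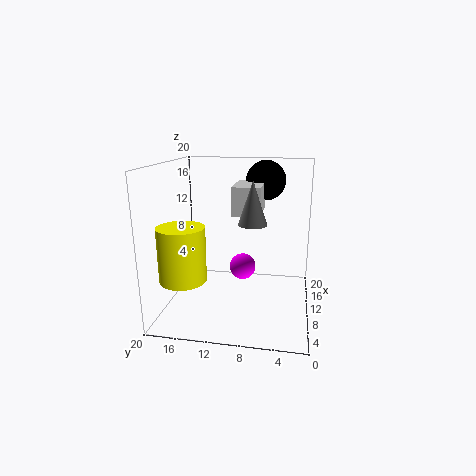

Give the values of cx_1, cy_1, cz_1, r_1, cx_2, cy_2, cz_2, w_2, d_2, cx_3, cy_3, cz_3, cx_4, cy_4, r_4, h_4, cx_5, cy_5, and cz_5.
cx_1 = 10; cy_1 = 8; cz_1 = 12; r_1 = 2; cx_2 = 10; cy_2 = 7; cz_2 = 13; w_2 = 7; d_2 = 4; cx_3 = 14; cy_3 = 10; cz_3 = 4; cx_4 = 4; cy_4 = 16; r_4 = 3; h_4 = 7; cx_5 = 17; cy_5 = 7; cz_5 = 17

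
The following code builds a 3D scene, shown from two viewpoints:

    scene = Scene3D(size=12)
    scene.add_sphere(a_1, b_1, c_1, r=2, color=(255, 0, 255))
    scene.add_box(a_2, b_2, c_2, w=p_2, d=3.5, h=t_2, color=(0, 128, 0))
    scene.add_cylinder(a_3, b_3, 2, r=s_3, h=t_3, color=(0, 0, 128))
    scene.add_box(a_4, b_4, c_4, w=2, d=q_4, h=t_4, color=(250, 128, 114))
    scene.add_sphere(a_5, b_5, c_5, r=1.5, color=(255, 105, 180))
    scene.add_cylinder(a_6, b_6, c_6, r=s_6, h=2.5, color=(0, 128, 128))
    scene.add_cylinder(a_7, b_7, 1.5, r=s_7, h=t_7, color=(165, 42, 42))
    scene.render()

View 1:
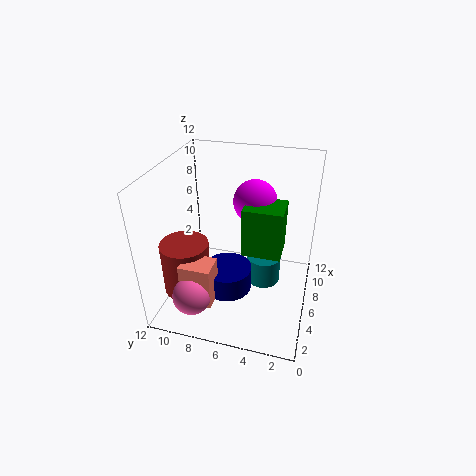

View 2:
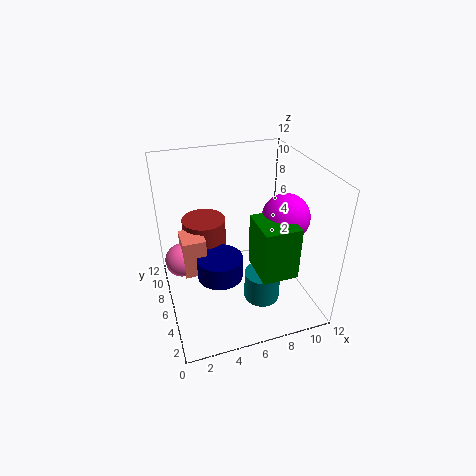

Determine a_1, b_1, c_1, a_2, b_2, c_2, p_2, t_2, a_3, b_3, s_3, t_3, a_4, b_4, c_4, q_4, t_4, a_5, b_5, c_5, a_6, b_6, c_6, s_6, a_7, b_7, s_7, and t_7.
a_1 = 10
b_1 = 5.5
c_1 = 7.5
a_2 = 7
b_2 = 2.5
c_2 = 3.5
p_2 = 3
t_2 = 4.5
a_3 = 4.5
b_3 = 6.5
s_3 = 2
t_3 = 2
a_4 = 1.5
b_4 = 7
c_4 = 2
q_4 = 2.5
t_4 = 3.5
a_5 = 1.5
b_5 = 8.5
c_5 = 3
a_6 = 7.5
b_6 = 4
c_6 = 1
s_6 = 1.5
a_7 = 4
b_7 = 10
s_7 = 2
t_7 = 4.5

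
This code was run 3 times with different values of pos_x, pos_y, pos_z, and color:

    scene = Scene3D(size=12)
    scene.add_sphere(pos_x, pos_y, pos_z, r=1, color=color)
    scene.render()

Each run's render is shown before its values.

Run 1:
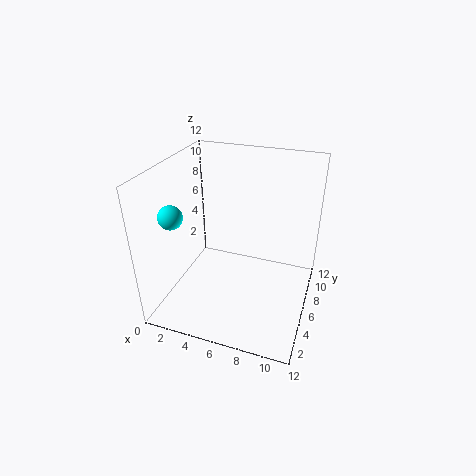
pos_x = 1
pos_y = 4
pos_z = 8
color = 'cyan'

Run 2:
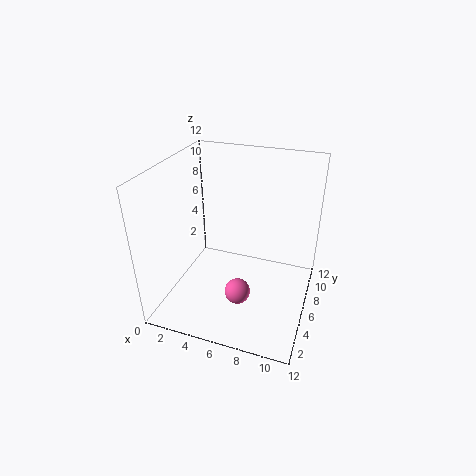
pos_x = 7
pos_y = 3
pos_z = 3
color = 'hotpink'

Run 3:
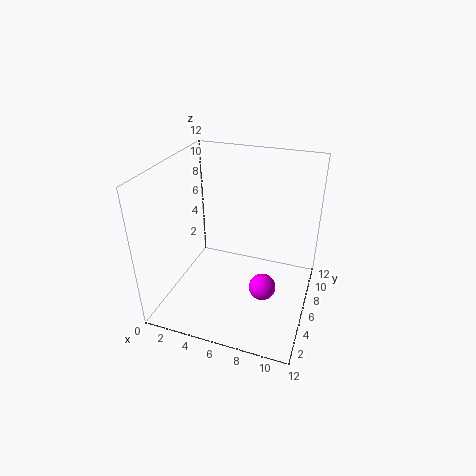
pos_x = 9
pos_y = 3
pos_z = 4
color = 'magenta'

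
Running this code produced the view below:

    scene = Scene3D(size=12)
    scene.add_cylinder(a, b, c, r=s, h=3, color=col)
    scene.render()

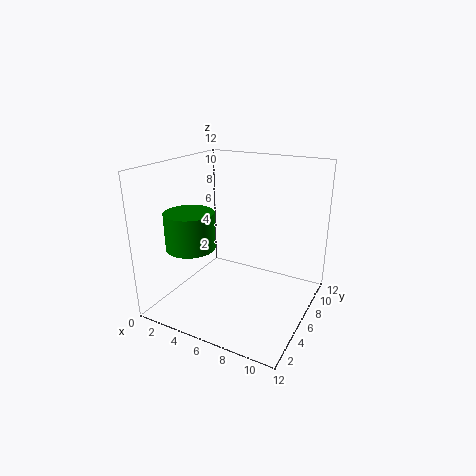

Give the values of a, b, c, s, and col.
a = 3, b = 3.5, c = 5.5, s = 2, col = 'green'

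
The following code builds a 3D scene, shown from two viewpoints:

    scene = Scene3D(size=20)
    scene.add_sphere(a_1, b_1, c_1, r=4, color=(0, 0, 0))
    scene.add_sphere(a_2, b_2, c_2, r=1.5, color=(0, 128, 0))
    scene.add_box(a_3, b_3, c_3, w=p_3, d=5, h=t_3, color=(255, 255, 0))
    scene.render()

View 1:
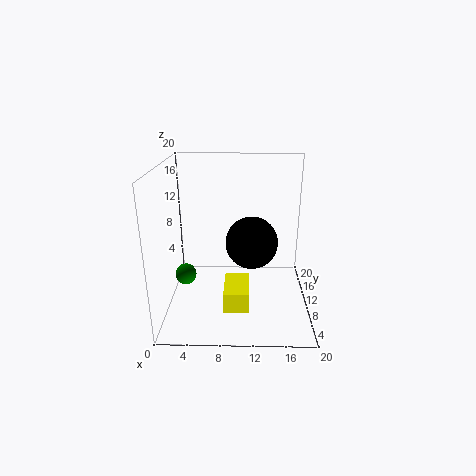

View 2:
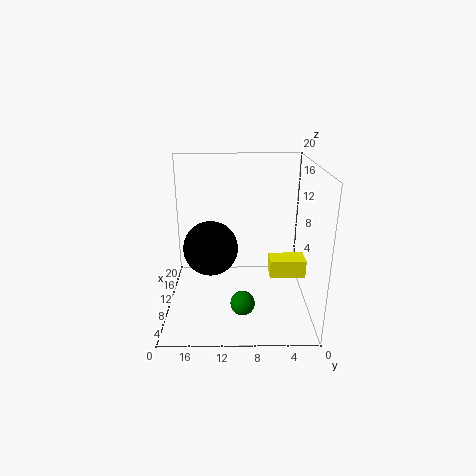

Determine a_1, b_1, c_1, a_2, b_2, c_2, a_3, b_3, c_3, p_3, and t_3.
a_1 = 12, b_1 = 14, c_1 = 7.5, a_2 = 2.5, b_2 = 9.5, c_2 = 4.5, a_3 = 8.5, b_3 = 0.5, c_3 = 4.5, p_3 = 3, t_3 = 2.5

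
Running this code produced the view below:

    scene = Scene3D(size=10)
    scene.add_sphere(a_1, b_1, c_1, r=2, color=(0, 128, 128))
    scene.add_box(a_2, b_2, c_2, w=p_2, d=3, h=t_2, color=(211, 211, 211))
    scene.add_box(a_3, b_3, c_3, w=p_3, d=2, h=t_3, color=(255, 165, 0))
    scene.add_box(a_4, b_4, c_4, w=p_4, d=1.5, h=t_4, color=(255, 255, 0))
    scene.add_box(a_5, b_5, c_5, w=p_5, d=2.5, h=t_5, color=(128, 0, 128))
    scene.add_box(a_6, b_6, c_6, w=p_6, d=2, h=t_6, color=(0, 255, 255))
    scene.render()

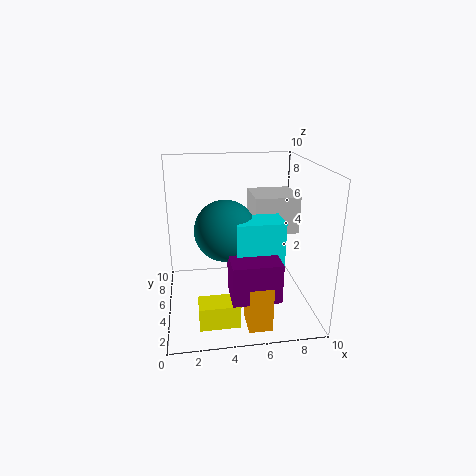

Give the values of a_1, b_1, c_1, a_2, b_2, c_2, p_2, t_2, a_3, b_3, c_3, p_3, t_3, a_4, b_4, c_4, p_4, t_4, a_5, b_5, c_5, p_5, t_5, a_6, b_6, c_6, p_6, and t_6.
a_1 = 4; b_1 = 4; c_1 = 6; a_2 = 6; b_2 = 4; c_2 = 5.5; p_2 = 3; t_2 = 2.5; a_3 = 5; b_3 = 0.5; c_3 = 0.5; p_3 = 1.5; t_3 = 3; a_4 = 2; b_4 = 0.5; c_4 = 1; p_4 = 2.5; t_4 = 1.5; a_5 = 4; b_5 = 0.5; c_5 = 2.5; p_5 = 3; t_5 = 2.5; a_6 = 4.5; b_6 = 2; c_6 = 4; p_6 = 3; t_6 = 3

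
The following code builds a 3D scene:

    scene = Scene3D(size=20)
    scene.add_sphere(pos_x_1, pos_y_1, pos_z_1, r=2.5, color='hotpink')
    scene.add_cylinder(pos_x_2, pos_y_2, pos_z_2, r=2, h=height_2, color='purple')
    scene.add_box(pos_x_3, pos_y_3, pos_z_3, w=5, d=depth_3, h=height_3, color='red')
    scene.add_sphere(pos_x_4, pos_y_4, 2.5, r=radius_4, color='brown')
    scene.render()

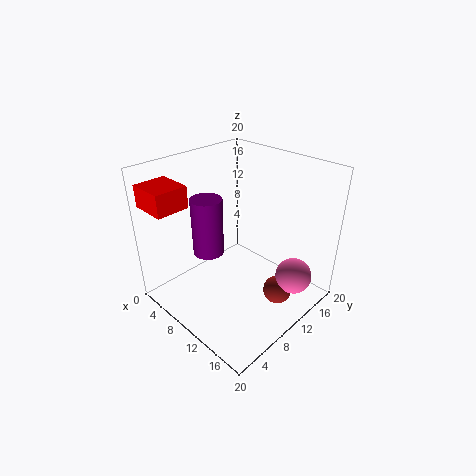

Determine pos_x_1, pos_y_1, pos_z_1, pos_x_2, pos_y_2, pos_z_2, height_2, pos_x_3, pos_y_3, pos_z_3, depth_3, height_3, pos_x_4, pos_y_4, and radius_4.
pos_x_1 = 17, pos_y_1 = 14, pos_z_1 = 5, pos_x_2 = 9, pos_y_2 = 5.5, pos_z_2 = 9.5, height_2 = 7.5, pos_x_3 = 1, pos_y_3 = 0.5, pos_z_3 = 15, depth_3 = 4.5, height_3 = 3, pos_x_4 = 15.5, pos_y_4 = 12.5, radius_4 = 2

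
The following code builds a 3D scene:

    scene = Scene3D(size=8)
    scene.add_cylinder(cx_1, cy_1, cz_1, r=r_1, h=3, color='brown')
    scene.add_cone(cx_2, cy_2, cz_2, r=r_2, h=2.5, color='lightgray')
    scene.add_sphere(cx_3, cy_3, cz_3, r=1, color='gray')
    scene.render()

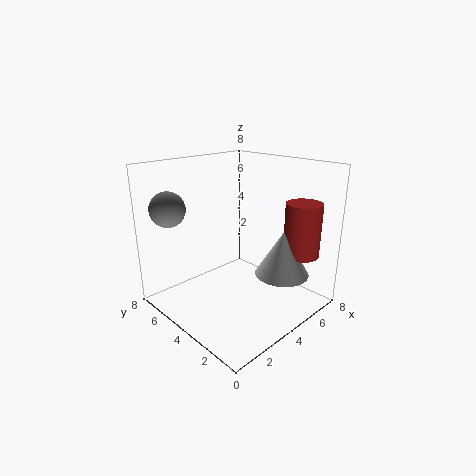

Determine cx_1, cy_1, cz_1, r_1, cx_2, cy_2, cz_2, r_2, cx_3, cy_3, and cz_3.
cx_1 = 6.5, cy_1 = 1.5, cz_1 = 3, r_1 = 1, cx_2 = 5.5, cy_2 = 2, cz_2 = 2, r_2 = 1.5, cx_3 = 1.5, cy_3 = 7, cz_3 = 5.5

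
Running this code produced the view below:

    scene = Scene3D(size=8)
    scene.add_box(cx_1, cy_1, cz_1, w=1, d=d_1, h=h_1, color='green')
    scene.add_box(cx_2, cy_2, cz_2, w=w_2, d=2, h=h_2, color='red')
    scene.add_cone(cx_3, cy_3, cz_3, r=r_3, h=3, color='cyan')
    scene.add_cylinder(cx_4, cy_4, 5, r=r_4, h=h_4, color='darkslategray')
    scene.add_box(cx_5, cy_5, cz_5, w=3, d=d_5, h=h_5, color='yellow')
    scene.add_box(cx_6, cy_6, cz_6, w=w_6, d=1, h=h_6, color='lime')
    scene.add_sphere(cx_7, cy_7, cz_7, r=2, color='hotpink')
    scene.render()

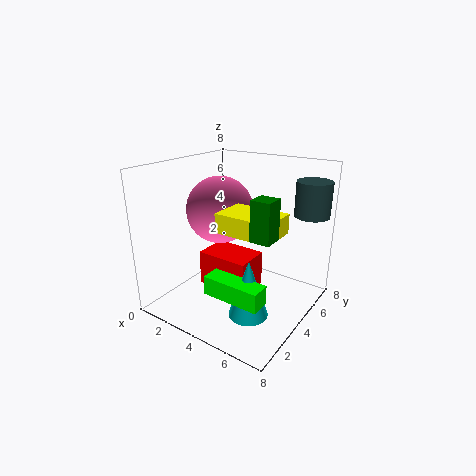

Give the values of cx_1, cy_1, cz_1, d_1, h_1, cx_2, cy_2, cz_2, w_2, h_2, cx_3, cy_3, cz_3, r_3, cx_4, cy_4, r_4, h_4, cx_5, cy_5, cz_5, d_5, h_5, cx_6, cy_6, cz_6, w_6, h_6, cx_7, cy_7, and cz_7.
cx_1 = 6; cy_1 = 2; cz_1 = 5; d_1 = 1; h_1 = 2; cx_2 = 2; cy_2 = 3; cz_2 = 1; w_2 = 3; h_2 = 2; cx_3 = 6; cy_3 = 2; cz_3 = 1; r_3 = 1; cx_4 = 7; cy_4 = 7; r_4 = 1; h_4 = 2; cx_5 = 4; cy_5 = 2; cz_5 = 5; d_5 = 2; h_5 = 1; cx_6 = 4; cy_6 = 1; cz_6 = 2; w_6 = 3; h_6 = 1; cx_7 = 2; cy_7 = 5; cz_7 = 5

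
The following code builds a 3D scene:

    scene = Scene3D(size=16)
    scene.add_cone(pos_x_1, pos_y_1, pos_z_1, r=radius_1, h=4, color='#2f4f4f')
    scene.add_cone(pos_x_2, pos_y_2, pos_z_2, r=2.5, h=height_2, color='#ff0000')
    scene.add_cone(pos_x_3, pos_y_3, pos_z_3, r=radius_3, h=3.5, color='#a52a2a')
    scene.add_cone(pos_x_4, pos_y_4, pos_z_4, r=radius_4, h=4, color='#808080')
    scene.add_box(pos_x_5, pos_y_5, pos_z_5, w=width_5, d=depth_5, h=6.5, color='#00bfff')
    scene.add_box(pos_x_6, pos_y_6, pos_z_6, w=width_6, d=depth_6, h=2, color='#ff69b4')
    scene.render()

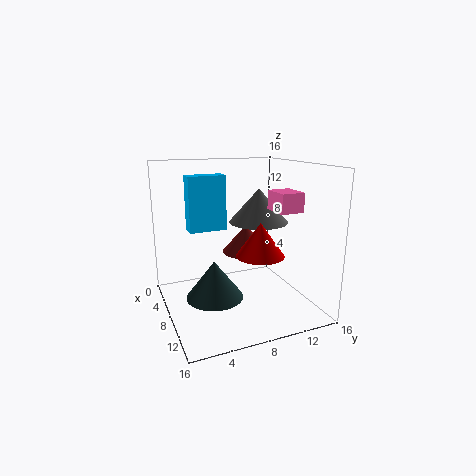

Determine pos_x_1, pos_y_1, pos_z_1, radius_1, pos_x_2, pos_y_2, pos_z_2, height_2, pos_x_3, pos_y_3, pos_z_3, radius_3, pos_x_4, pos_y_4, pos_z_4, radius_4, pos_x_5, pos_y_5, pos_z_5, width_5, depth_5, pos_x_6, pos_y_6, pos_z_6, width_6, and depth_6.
pos_x_1 = 10; pos_y_1 = 4.5; pos_z_1 = 2.5; radius_1 = 3; pos_x_2 = 11.5; pos_y_2 = 9; pos_z_2 = 7; height_2 = 3.5; pos_x_3 = 3.5; pos_y_3 = 11; pos_z_3 = 4.5; radius_3 = 3; pos_x_4 = 6; pos_y_4 = 11.5; pos_z_4 = 9; radius_4 = 3.5; pos_x_5 = 2.5; pos_y_5 = 3.5; pos_z_5 = 8; width_5 = 2; depth_5 = 4.5; pos_x_6 = 10; pos_y_6 = 10.5; pos_z_6 = 11.5; width_6 = 3; depth_6 = 2.5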